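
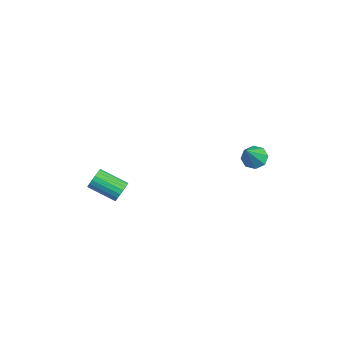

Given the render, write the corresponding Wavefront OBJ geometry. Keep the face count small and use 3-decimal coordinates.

v 2.423 3.264 1.102
v 2.793 3.857 1.275
v 3.157 2.356 2.638
v 2.294 3.845 1.507
v 1.87 3.493 1.502
v 1.77 3.007 1.262
v 2.052 2.672 0.928
v 2.552 2.683 0.697
v 2.976 3.035 0.702
v 3.076 3.521 0.942
v 0.176 -3.153 -1.044
v 0.536 -3.246 -0.536
v -0.615 -4.279 0.093
v -0.976 -4.187 -0.416
v 0.379 -3.026 -0.462
v -0.772 -4.059 0.167
v 0.182 -2.831 -0.503
v -0.97 -3.864 0.125
v -0.017 -2.7 -0.651
v -1.168 -3.733 -0.023
v -0.177 -2.659 -0.878
v -1.329 -3.692 -0.249
v -0.268 -2.716 -1.137
v -1.419 -3.749 -0.509
v -0.27 -2.859 -1.378
v -1.422 -3.893 -0.749
v -0.185 -3.061 -1.553
v -1.336 -4.094 -0.924
v -0.028 -3.281 -1.627
v -1.179 -4.314 -0.998
v 0.17 -3.476 -1.585
v -0.982 -4.509 -0.957
v 0.368 -3.607 -1.437
v -0.783 -4.64 -0.809
v 0.529 -3.648 -1.211
v -0.623 -4.681 -0.582
v 0.619 -3.591 -0.951
v -0.532 -4.624 -0.323
v 0.622 -3.447 -0.711
v -0.53 -4.481 -0.082
f 2 1 4
f 2 4 3
f 4 1 5
f 4 5 3
f 5 1 6
f 5 6 3
f 6 1 7
f 6 7 3
f 7 1 8
f 7 8 3
f 8 1 9
f 8 9 3
f 9 1 10
f 9 10 3
f 10 1 2
f 10 2 3
f 12 11 15
f 12 15 13
f 13 15 16
f 13 16 14
f 15 11 17
f 15 17 16
f 16 17 18
f 16 18 14
f 17 11 19
f 17 19 18
f 18 19 20
f 18 20 14
f 19 11 21
f 19 21 20
f 20 21 22
f 20 22 14
f 21 11 23
f 21 23 22
f 22 23 24
f 22 24 14
f 23 11 25
f 23 25 24
f 24 25 26
f 24 26 14
f 25 11 27
f 25 27 26
f 26 27 28
f 26 28 14
f 27 11 29
f 27 29 28
f 28 29 30
f 28 30 14
f 29 11 31
f 29 31 30
f 30 31 32
f 30 32 14
f 31 11 33
f 31 33 32
f 32 33 34
f 32 34 14
f 33 11 35
f 33 35 34
f 34 35 36
f 34 36 14
f 35 11 37
f 35 37 36
f 36 37 38
f 36 38 14
f 37 11 39
f 37 39 38
f 38 39 40
f 38 40 14
f 39 11 12
f 39 12 40
f 40 12 13
f 40 13 14



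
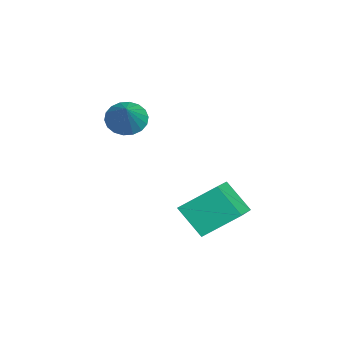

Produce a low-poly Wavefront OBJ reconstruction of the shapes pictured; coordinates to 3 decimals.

v -2.508 -0.227 1.138
v -1.927 0.05 0.481
v -1.052 -0.233 2.422
v -2.063 0.404 0.637
v -2.287 0.632 0.893
v -2.555 0.69 1.197
v -2.813 0.567 1.489
v -3.011 0.286 1.712
v -3.109 -0.096 1.822
v -3.088 -0.504 1.796
v -2.952 -0.857 1.64
v -2.728 -1.085 1.384
v -2.46 -1.144 1.08
v -2.202 -1.02 0.788
v -2.004 -0.74 0.565
v -1.906 -0.358 0.455
v 2.064 3.166 -2.973
v 1.337 2.232 -1.753
v 2.053 4.717 -1.792
v 1.325 3.783 -0.572
v 3.655 2.717 -2.368
v 2.927 1.783 -1.148
v 3.643 4.268 -1.187
v 2.916 3.334 0.033
f 2 1 4
f 2 4 3
f 4 1 5
f 4 5 3
f 5 1 6
f 5 6 3
f 6 1 7
f 6 7 3
f 7 1 8
f 7 8 3
f 8 1 9
f 8 9 3
f 9 1 10
f 9 10 3
f 10 1 11
f 10 11 3
f 11 1 12
f 11 12 3
f 12 1 13
f 12 13 3
f 13 1 14
f 13 14 3
f 14 1 15
f 14 15 3
f 15 1 16
f 15 16 3
f 16 1 2
f 16 2 3
f 18 20 17
f 21 18 17
f 17 20 19
f 19 21 17
f 18 24 20
f 22 18 21
f 22 24 18
f 20 24 19
f 23 21 19
f 19 24 23
f 23 22 21
f 24 22 23



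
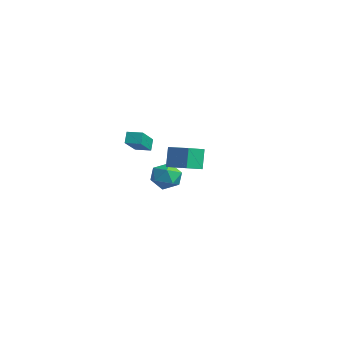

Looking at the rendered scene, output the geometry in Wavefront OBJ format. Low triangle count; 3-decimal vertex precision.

v -4.371 1.914 -2.039
v -3.643 2.144 -1.346
v -3.197 1.376 -3.094
v -2.469 1.606 -2.401
v -3.121 0.827 -2.226
v -3.846 1.159 -1.573
v -2.994 2.361 -2.867
v -3.719 2.693 -2.214
v -2.792 2.419 -1.858
v -2.87 1.471 -1.462
v -3.97 2.049 -2.978
v -4.048 1.101 -2.582
v 3.229 -2.347 1.914
v 2.838 -1.978 3.12
v 3.103 -1.295 1.551
v 2.713 -0.926 2.757
v 4.727 -2.034 2.303
v 4.337 -1.665 3.509
v 4.602 -0.982 1.94
v 4.211 -0.613 3.146
v -2.411 -1.525 1.487
v -2.736 -1.2 2.154
v -3.536 -0.2 0.291
v -3.861 0.126 0.958
v -1.719 -0.906 1.522
v -2.044 -0.58 2.189
v -2.844 0.42 0.326
v -3.169 0.745 0.993
f 1 12 6
f 1 6 2
f 1 2 8
f 1 8 11
f 1 11 12
f 2 6 10
f 6 12 5
f 12 11 3
f 11 8 7
f 8 2 9
f 4 10 5
f 4 5 3
f 4 3 7
f 4 7 9
f 4 9 10
f 5 10 6
f 3 5 12
f 7 3 11
f 9 7 8
f 10 9 2
f 14 16 13
f 17 14 13
f 13 16 15
f 15 17 13
f 14 20 16
f 18 14 17
f 18 20 14
f 16 20 15
f 19 17 15
f 15 20 19
f 19 18 17
f 20 18 19
f 22 24 21
f 25 22 21
f 21 24 23
f 23 25 21
f 22 28 24
f 26 22 25
f 26 28 22
f 24 28 23
f 27 25 23
f 23 28 27
f 27 26 25
f 28 26 27



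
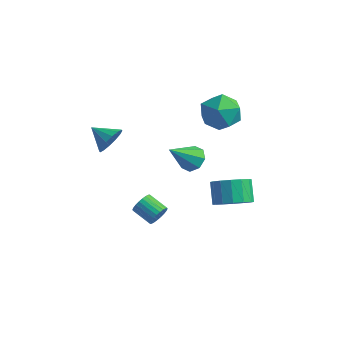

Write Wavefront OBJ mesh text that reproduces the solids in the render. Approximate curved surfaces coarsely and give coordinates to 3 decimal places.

v -2.186 -3.021 2.997
v -1.851 -3.351 3.741
v -3.374 -3.039 3.523
v -1.834 -2.899 3.794
v -1.911 -2.479 3.633
v -2.062 -2.205 3.302
v -2.246 -2.15 2.889
v -2.414 -2.328 2.505
v -2.521 -2.692 2.252
v -2.538 -3.144 2.199
v -2.46 -3.564 2.36
v -2.309 -3.837 2.691
v -2.126 -3.893 3.104
v -1.958 -3.715 3.488
v 1.893 2.122 -3.814
v 2.772 2.761 -3.732
v 2.126 3.518 -2.704
v 1.247 2.878 -2.786
v 2.446 3.01 -4.12
v 1.8 3.766 -3.092
v 1.972 3.021 -4.426
v 1.326 3.777 -3.398
v 1.476 2.79 -4.567
v 0.831 3.547 -3.54
v 1.093 2.381 -4.507
v 0.447 3.137 -3.48
v 0.923 1.902 -4.261
v 0.278 2.659 -3.234
v 1.014 1.482 -3.896
v 0.368 2.239 -2.868
v 1.34 1.234 -3.508
v 0.694 1.99 -2.48
v 1.814 1.223 -3.202
v 1.168 1.979 -2.174
v 2.309 1.453 -3.06
v 1.664 2.21 -2.033
v 2.693 1.863 -3.12
v 2.047 2.619 -2.093
v 2.862 2.341 -3.366
v 2.217 3.098 -2.339
v -0.138 1.287 -0.501
v 0.618 1.329 -0.162
v -0.702 -0.047 0.921
v 0.219 1.758 0.082
v -0.39 1.911 -0.015
v -0.851 1.699 -0.397
v -0.894 1.246 -0.84
v -0.494 0.817 -1.084
v 0.114 0.663 -0.987
v 0.575 0.875 -0.604
v 0.676 -2.996 -1.612
v 0.904 -2.703 -1.091
v -0.228 -2.611 -0.647
v -0.456 -2.904 -1.168
v 0.861 -2.508 -1.241
v -0.271 -2.417 -0.797
v 0.79 -2.388 -1.448
v -0.343 -2.296 -1.004
v 0.701 -2.36 -1.68
v -0.431 -2.268 -1.235
v 0.609 -2.429 -1.901
v -0.524 -2.337 -1.457
v 0.526 -2.584 -2.079
v -0.606 -2.493 -1.634
v 0.467 -2.802 -2.185
v -0.665 -2.71 -1.741
v 0.44 -3.049 -2.204
v -0.693 -2.958 -1.76
v 0.448 -3.289 -2.133
v -0.684 -3.197 -1.689
v 0.491 -3.483 -1.983
v -0.641 -3.392 -1.539
v 0.563 -3.604 -1.776
v -0.57 -3.512 -1.332
v 0.651 -3.632 -1.545
v -0.481 -3.54 -1.1
v 0.744 -3.563 -1.323
v -0.389 -3.471 -0.879
v 0.826 -3.407 -1.146
v -0.306 -3.316 -0.701
v 0.885 -3.19 -1.039
v -0.247 -3.098 -0.595
v 0.913 -2.942 -1.02
v -0.22 -2.851 -0.576
v 1.014 3.633 3.162
v 1.684 3.009 2.295
v -0.084 1.951 3.525
v 0.586 1.327 2.658
v 1.129 1.679 3.741
v 1.807 2.719 3.517
v -0.207 2.241 2.303
v 0.471 3.281 2.079
v 0.93 2.148 1.764
v 1.755 1.801 2.652
v -0.155 3.159 3.168
v 0.67 2.812 4.056
f 2 1 4
f 2 4 3
f 4 1 5
f 4 5 3
f 5 1 6
f 5 6 3
f 6 1 7
f 6 7 3
f 7 1 8
f 7 8 3
f 8 1 9
f 8 9 3
f 9 1 10
f 9 10 3
f 10 1 11
f 10 11 3
f 11 1 12
f 11 12 3
f 12 1 13
f 12 13 3
f 13 1 14
f 13 14 3
f 14 1 2
f 14 2 3
f 16 15 19
f 16 19 17
f 17 19 20
f 17 20 18
f 19 15 21
f 19 21 20
f 20 21 22
f 20 22 18
f 21 15 23
f 21 23 22
f 22 23 24
f 22 24 18
f 23 15 25
f 23 25 24
f 24 25 26
f 24 26 18
f 25 15 27
f 25 27 26
f 26 27 28
f 26 28 18
f 27 15 29
f 27 29 28
f 28 29 30
f 28 30 18
f 29 15 31
f 29 31 30
f 30 31 32
f 30 32 18
f 31 15 33
f 31 33 32
f 32 33 34
f 32 34 18
f 33 15 35
f 33 35 34
f 34 35 36
f 34 36 18
f 35 15 37
f 35 37 36
f 36 37 38
f 36 38 18
f 37 15 39
f 37 39 38
f 38 39 40
f 38 40 18
f 39 15 16
f 39 16 40
f 40 16 17
f 40 17 18
f 42 41 44
f 42 44 43
f 44 41 45
f 44 45 43
f 45 41 46
f 45 46 43
f 46 41 47
f 46 47 43
f 47 41 48
f 47 48 43
f 48 41 49
f 48 49 43
f 49 41 50
f 49 50 43
f 50 41 42
f 50 42 43
f 52 51 55
f 52 55 53
f 53 55 56
f 53 56 54
f 55 51 57
f 55 57 56
f 56 57 58
f 56 58 54
f 57 51 59
f 57 59 58
f 58 59 60
f 58 60 54
f 59 51 61
f 59 61 60
f 60 61 62
f 60 62 54
f 61 51 63
f 61 63 62
f 62 63 64
f 62 64 54
f 63 51 65
f 63 65 64
f 64 65 66
f 64 66 54
f 65 51 67
f 65 67 66
f 66 67 68
f 66 68 54
f 67 51 69
f 67 69 68
f 68 69 70
f 68 70 54
f 69 51 71
f 69 71 70
f 70 71 72
f 70 72 54
f 71 51 73
f 71 73 72
f 72 73 74
f 72 74 54
f 73 51 75
f 73 75 74
f 74 75 76
f 74 76 54
f 75 51 77
f 75 77 76
f 76 77 78
f 76 78 54
f 77 51 79
f 77 79 78
f 78 79 80
f 78 80 54
f 79 51 81
f 79 81 80
f 80 81 82
f 80 82 54
f 81 51 83
f 81 83 82
f 82 83 84
f 82 84 54
f 83 51 52
f 83 52 84
f 84 52 53
f 84 53 54
f 85 96 90
f 85 90 86
f 85 86 92
f 85 92 95
f 85 95 96
f 86 90 94
f 90 96 89
f 96 95 87
f 95 92 91
f 92 86 93
f 88 94 89
f 88 89 87
f 88 87 91
f 88 91 93
f 88 93 94
f 89 94 90
f 87 89 96
f 91 87 95
f 93 91 92
f 94 93 86



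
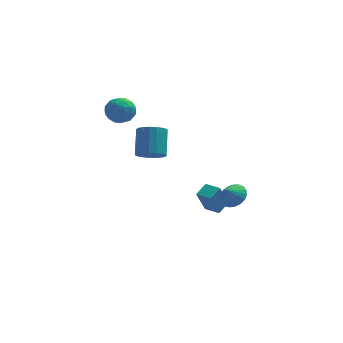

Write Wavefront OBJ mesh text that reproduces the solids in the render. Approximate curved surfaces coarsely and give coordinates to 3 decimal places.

v 3.493 -0.433 -2.237
v 4.115 -0.128 -1.679
v 2.947 -0.847 -1.403
v 3.878 0.156 -1.693
v 3.575 0.338 -1.801
v 3.257 0.387 -1.985
v 2.98 0.294 -2.212
v 2.792 0.075 -2.444
v 2.725 -0.231 -2.639
v 2.791 -0.573 -2.766
v 2.978 -0.89 -2.801
v 3.254 -1.128 -2.739
v 3.571 -1.247 -2.59
v 3.875 -1.224 -2.38
v 4.113 -1.064 -2.145
v 4.244 -0.796 -1.927
v 4.244 -0.465 -1.762
v 2.051 1.938 -4.94
v 1.506 1.533 -3.359
v 2.648 2.653 -4.551
v 2.104 2.248 -2.97
v 2.836 1.232 -4.85
v 2.292 0.827 -3.269
v 3.434 1.947 -4.461
v 2.889 1.542 -2.88
v -1.282 -2.604 2.737
v -0.437 -2.816 2.86
v -0.313 -1.568 4.165
v -1.158 -1.356 4.043
v -0.423 -2.512 2.569
v -0.299 -1.265 3.874
v -0.606 -2.23 2.316
v -0.482 -0.982 3.621
v -0.944 -2.033 2.159
v -0.82 -0.785 3.465
v -1.359 -1.967 2.135
v -1.236 -0.719 3.441
v -1.757 -2.046 2.249
v -1.633 -0.799 3.555
v -2.046 -2.254 2.475
v -1.922 -1.006 3.78
v -2.159 -2.542 2.761
v -2.036 -1.294 4.066
v -2.072 -2.844 3.041
v -1.948 -1.596 4.347
v -1.804 -3.091 3.252
v -1.68 -1.843 4.557
v -1.416 -3.226 3.345
v -1.292 -1.978 4.65
v -0.997 -3.219 3.299
v -0.874 -1.971 4.604
v -0.644 -3.071 3.124
v -0.52 -1.823 4.429
v -3.728 3.069 2.907
v -3.174 3.716 3.407
v -2.486 2.064 2.833
v -1.932 2.711 3.333
v -2.676 2.244 3.786
v -3.444 2.865 3.832
v -2.216 2.915 2.408
v -2.984 3.536 2.454
v -2.24 3.621 3.099
v -2.524 3.207 3.95
v -3.136 2.573 2.29
v -3.42 2.159 3.141
v -3.56 3.481 3.164
v -2.1 2.299 3.076
v -2.538 2.025 3.342
v -2.212 2.405 3.636
v -3.719 2.981 3.413
v -3.393 3.361 3.707
v -3.1 2.496 3.929
v -2.267 2.419 2.533
v -1.941 2.799 2.827
v -3.448 3.375 2.604
v -3.122 3.755 2.898
v -2.56 3.284 2.311
v -2.685 3.805 3.277
v -1.955 3.215 3.233
v -2.122 3.334 2.69
v -2.573 3.699 2.717
v -2.852 3.562 3.777
v -2.122 2.971 3.733
v -2.56 2.697 3.999
v -3.011 3.062 4.026
v -2.303 3.506 3.596
v -3.538 2.809 2.507
v -2.808 2.218 2.463
v -2.649 2.718 2.214
v -3.1 3.083 2.241
v -3.705 2.565 3.007
v -2.975 1.975 2.963
v -3.087 2.081 3.523
v -3.538 2.446 3.55
v -3.357 2.274 2.644
f 2 1 4
f 2 4 3
f 4 1 5
f 4 5 3
f 5 1 6
f 5 6 3
f 6 1 7
f 6 7 3
f 7 1 8
f 7 8 3
f 8 1 9
f 8 9 3
f 9 1 10
f 9 10 3
f 10 1 11
f 10 11 3
f 11 1 12
f 11 12 3
f 12 1 13
f 12 13 3
f 13 1 14
f 13 14 3
f 14 1 15
f 14 15 3
f 15 1 16
f 15 16 3
f 16 1 17
f 16 17 3
f 17 1 2
f 17 2 3
f 19 21 18
f 22 19 18
f 18 21 20
f 20 22 18
f 19 25 21
f 23 19 22
f 23 25 19
f 21 25 20
f 24 22 20
f 20 25 24
f 24 23 22
f 25 23 24
f 27 26 30
f 27 30 28
f 28 30 31
f 28 31 29
f 30 26 32
f 30 32 31
f 31 32 33
f 31 33 29
f 32 26 34
f 32 34 33
f 33 34 35
f 33 35 29
f 34 26 36
f 34 36 35
f 35 36 37
f 35 37 29
f 36 26 38
f 36 38 37
f 37 38 39
f 37 39 29
f 38 26 40
f 38 40 39
f 39 40 41
f 39 41 29
f 40 26 42
f 40 42 41
f 41 42 43
f 41 43 29
f 42 26 44
f 42 44 43
f 43 44 45
f 43 45 29
f 44 26 46
f 44 46 45
f 45 46 47
f 45 47 29
f 46 26 48
f 46 48 47
f 47 48 49
f 47 49 29
f 48 26 50
f 48 50 49
f 49 50 51
f 49 51 29
f 50 26 52
f 50 52 51
f 51 52 53
f 51 53 29
f 52 26 27
f 52 27 53
f 53 27 28
f 53 28 29
f 54 91 70
f 91 65 94
f 70 94 59
f 91 94 70
f 54 70 66
f 70 59 71
f 66 71 55
f 70 71 66
f 54 66 75
f 66 55 76
f 75 76 61
f 66 76 75
f 54 75 87
f 75 61 90
f 87 90 64
f 75 90 87
f 54 87 91
f 87 64 95
f 91 95 65
f 87 95 91
f 55 71 82
f 71 59 85
f 82 85 63
f 71 85 82
f 59 94 72
f 94 65 93
f 72 93 58
f 94 93 72
f 65 95 92
f 95 64 88
f 92 88 56
f 95 88 92
f 64 90 89
f 90 61 77
f 89 77 60
f 90 77 89
f 61 76 81
f 76 55 78
f 81 78 62
f 76 78 81
f 57 83 69
f 83 63 84
f 69 84 58
f 83 84 69
f 57 69 67
f 69 58 68
f 67 68 56
f 69 68 67
f 57 67 74
f 67 56 73
f 74 73 60
f 67 73 74
f 57 74 79
f 74 60 80
f 79 80 62
f 74 80 79
f 57 79 83
f 79 62 86
f 83 86 63
f 79 86 83
f 58 84 72
f 84 63 85
f 72 85 59
f 84 85 72
f 56 68 92
f 68 58 93
f 92 93 65
f 68 93 92
f 60 73 89
f 73 56 88
f 89 88 64
f 73 88 89
f 62 80 81
f 80 60 77
f 81 77 61
f 80 77 81
f 63 86 82
f 86 62 78
f 82 78 55
f 86 78 82



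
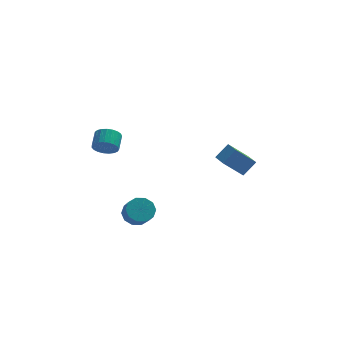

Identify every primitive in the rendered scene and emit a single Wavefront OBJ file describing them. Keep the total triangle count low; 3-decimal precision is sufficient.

v 3.083 2.228 -1.232
v 3.889 2.653 -0.333
v 2.694 3.679 -1.569
v 3.5 4.104 -0.67
v 4.34 2.296 -2.39
v 5.146 2.721 -1.491
v 3.951 3.747 -2.727
v 4.757 4.172 -1.828
v -4.082 0.199 1.523
v -3.347 0.275 1.143
v -3.164 1.277 1.698
v -3.898 1.201 2.077
v -3.559 0.435 0.923
v -3.376 1.438 1.477
v -3.861 0.555 0.806
v -3.678 1.557 1.361
v -4.201 0.613 0.813
v -4.018 1.615 1.368
v -4.521 0.6 0.943
v -4.337 1.602 1.498
v -4.764 0.517 1.173
v -4.581 1.519 1.728
v -4.89 0.379 1.464
v -4.706 1.381 2.019
v -4.875 0.21 1.765
v -4.692 1.212 2.319
v -4.724 0.039 2.023
v -4.541 1.041 2.578
v -4.462 -0.104 2.195
v -4.278 0.898 2.75
v -4.133 -0.195 2.251
v -3.95 0.807 2.806
v -3.796 -0.218 2.181
v -3.613 0.784 2.736
v -3.508 -0.169 1.997
v -3.325 0.834 2.552
v -3.32 -0.056 1.731
v -3.136 0.946 2.286
v -3.263 0.101 1.429
v -3.08 1.103 1.984
v -2.298 -2.575 -2.464
v -1.409 -2.432 -2.595
v -1.153 -3.243 -1.748
v -2.042 -3.385 -1.616
v -1.585 -2.074 -2.199
v -1.33 -2.884 -1.352
v -2.034 -1.907 -1.905
v -1.779 -2.717 -1.057
v -2.584 -1.995 -1.823
v -2.328 -2.805 -0.976
v -3.024 -2.305 -1.987
v -2.769 -3.115 -1.139
v -3.187 -2.717 -2.332
v -2.931 -3.528 -1.485
v -3.01 -3.076 -2.728
v -2.755 -3.886 -1.881
v -2.561 -3.243 -3.023
v -2.306 -4.053 -2.175
v -2.012 -3.155 -3.104
v -1.756 -3.965 -2.257
v -1.571 -2.845 -2.941
v -1.316 -3.655 -2.093
f 2 4 1
f 5 2 1
f 1 4 3
f 3 5 1
f 2 8 4
f 6 2 5
f 6 8 2
f 4 8 3
f 7 5 3
f 3 8 7
f 7 6 5
f 8 6 7
f 10 9 13
f 10 13 11
f 11 13 14
f 11 14 12
f 13 9 15
f 13 15 14
f 14 15 16
f 14 16 12
f 15 9 17
f 15 17 16
f 16 17 18
f 16 18 12
f 17 9 19
f 17 19 18
f 18 19 20
f 18 20 12
f 19 9 21
f 19 21 20
f 20 21 22
f 20 22 12
f 21 9 23
f 21 23 22
f 22 23 24
f 22 24 12
f 23 9 25
f 23 25 24
f 24 25 26
f 24 26 12
f 25 9 27
f 25 27 26
f 26 27 28
f 26 28 12
f 27 9 29
f 27 29 28
f 28 29 30
f 28 30 12
f 29 9 31
f 29 31 30
f 30 31 32
f 30 32 12
f 31 9 33
f 31 33 32
f 32 33 34
f 32 34 12
f 33 9 35
f 33 35 34
f 34 35 36
f 34 36 12
f 35 9 37
f 35 37 36
f 36 37 38
f 36 38 12
f 37 9 39
f 37 39 38
f 38 39 40
f 38 40 12
f 39 9 10
f 39 10 40
f 40 10 11
f 40 11 12
f 42 41 45
f 42 45 43
f 43 45 46
f 43 46 44
f 45 41 47
f 45 47 46
f 46 47 48
f 46 48 44
f 47 41 49
f 47 49 48
f 48 49 50
f 48 50 44
f 49 41 51
f 49 51 50
f 50 51 52
f 50 52 44
f 51 41 53
f 51 53 52
f 52 53 54
f 52 54 44
f 53 41 55
f 53 55 54
f 54 55 56
f 54 56 44
f 55 41 57
f 55 57 56
f 56 57 58
f 56 58 44
f 57 41 59
f 57 59 58
f 58 59 60
f 58 60 44
f 59 41 61
f 59 61 60
f 60 61 62
f 60 62 44
f 61 41 42
f 61 42 62
f 62 42 43
f 62 43 44



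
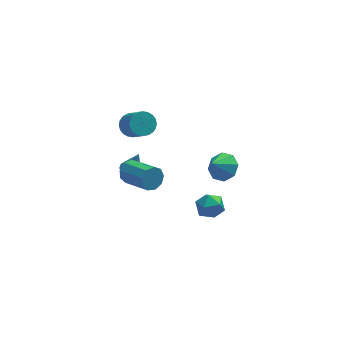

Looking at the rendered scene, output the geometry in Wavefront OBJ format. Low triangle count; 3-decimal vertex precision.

v -1.48 3.988 -4.429
v -0.846 3.965 -4.644
v -0.94 3.872 -2.831
v -0.945 4.362 -4.582
v -1.249 4.616 -4.461
v -1.64 4.631 -4.328
v -1.971 4.4 -4.233
v -2.114 4.012 -4.213
v -2.014 3.615 -4.275
v -1.711 3.36 -4.396
v -1.319 3.346 -4.53
v -0.989 3.577 -4.625
v 3.439 0.088 -0.855
v 4.083 0.441 -0.191
v 2.661 -0.468 0.195
v 3.525 0.932 -0.344
v 2.917 0.928 -0.796
v 2.615 0.432 -1.283
v 2.795 -0.265 -1.519
v 3.352 -0.755 -1.366
v 3.96 -0.751 -0.914
v 4.263 -0.256 -0.427
v -1.505 2.17 1.89
v -0.799 2.018 1.502
v -0.348 0.797 2.803
v -1.055 0.95 3.19
v -0.713 2.257 1.697
v -0.263 1.036 2.998
v -0.748 2.483 1.921
v -0.297 1.262 3.222
v -0.898 2.661 2.14
v -0.448 1.44 3.441
v -1.141 2.765 2.321
v -0.69 1.544 3.622
v -1.439 2.778 2.437
v -0.988 1.557 3.737
v -1.747 2.698 2.469
v -1.297 1.477 3.77
v -2.018 2.538 2.413
v -1.568 1.317 3.713
v -2.212 2.323 2.277
v -1.761 1.102 3.578
v -2.297 2.084 2.082
v -1.847 0.863 3.383
v -2.263 1.858 1.858
v -1.812 0.637 3.159
v -2.112 1.68 1.639
v -1.662 0.459 2.94
v -1.87 1.576 1.458
v -1.419 0.355 2.759
v -1.572 1.563 1.343
v -1.121 0.342 2.643
v -1.263 1.643 1.31
v -0.813 0.422 2.611
v -0.992 1.803 1.367
v -0.542 0.582 2.667
v 1.773 -1.923 -2.39
v 2.164 -1.521 -1.641
v 2.356 -3.259 -1.979
v 2.747 -2.857 -1.23
v 1.817 -2.95 -1.278
v 1.457 -2.125 -1.533
v 3.063 -2.655 -2.087
v 2.703 -1.83 -2.342
v 2.961 -1.974 -1.454
v 2.192 -2.156 -0.954
v 2.328 -2.624 -2.666
v 1.559 -2.806 -2.166
v -2.32 -2.969 2.97
v -1.829 -2.927 2.379
v -0.809 -4.429 3.118
v -1.3 -4.471 3.71
v -1.662 -2.62 2.773
v -0.643 -4.122 3.513
v -1.804 -2.476 3.26
v -0.784 -3.978 3.999
v -2.187 -2.563 3.611
v -1.167 -4.065 4.35
v -2.632 -2.84 3.663
v -1.612 -4.342 4.402
v -2.931 -3.177 3.39
v -1.911 -4.679 4.129
v -2.944 -3.417 2.921
v -1.925 -4.919 3.66
v -2.665 -3.447 2.475
v -1.646 -4.949 3.214
v -2.225 -3.253 2.261
v -1.205 -4.755 3
f 2 1 4
f 2 4 3
f 4 1 5
f 4 5 3
f 5 1 6
f 5 6 3
f 6 1 7
f 6 7 3
f 7 1 8
f 7 8 3
f 8 1 9
f 8 9 3
f 9 1 10
f 9 10 3
f 10 1 11
f 10 11 3
f 11 1 12
f 11 12 3
f 12 1 2
f 12 2 3
f 14 13 16
f 14 16 15
f 16 13 17
f 16 17 15
f 17 13 18
f 17 18 15
f 18 13 19
f 18 19 15
f 19 13 20
f 19 20 15
f 20 13 21
f 20 21 15
f 21 13 22
f 21 22 15
f 22 13 14
f 22 14 15
f 24 23 27
f 24 27 25
f 25 27 28
f 25 28 26
f 27 23 29
f 27 29 28
f 28 29 30
f 28 30 26
f 29 23 31
f 29 31 30
f 30 31 32
f 30 32 26
f 31 23 33
f 31 33 32
f 32 33 34
f 32 34 26
f 33 23 35
f 33 35 34
f 34 35 36
f 34 36 26
f 35 23 37
f 35 37 36
f 36 37 38
f 36 38 26
f 37 23 39
f 37 39 38
f 38 39 40
f 38 40 26
f 39 23 41
f 39 41 40
f 40 41 42
f 40 42 26
f 41 23 43
f 41 43 42
f 42 43 44
f 42 44 26
f 43 23 45
f 43 45 44
f 44 45 46
f 44 46 26
f 45 23 47
f 45 47 46
f 46 47 48
f 46 48 26
f 47 23 49
f 47 49 48
f 48 49 50
f 48 50 26
f 49 23 51
f 49 51 50
f 50 51 52
f 50 52 26
f 51 23 53
f 51 53 52
f 52 53 54
f 52 54 26
f 53 23 55
f 53 55 54
f 54 55 56
f 54 56 26
f 55 23 24
f 55 24 56
f 56 24 25
f 56 25 26
f 57 68 62
f 57 62 58
f 57 58 64
f 57 64 67
f 57 67 68
f 58 62 66
f 62 68 61
f 68 67 59
f 67 64 63
f 64 58 65
f 60 66 61
f 60 61 59
f 60 59 63
f 60 63 65
f 60 65 66
f 61 66 62
f 59 61 68
f 63 59 67
f 65 63 64
f 66 65 58
f 70 69 73
f 70 73 71
f 71 73 74
f 71 74 72
f 73 69 75
f 73 75 74
f 74 75 76
f 74 76 72
f 75 69 77
f 75 77 76
f 76 77 78
f 76 78 72
f 77 69 79
f 77 79 78
f 78 79 80
f 78 80 72
f 79 69 81
f 79 81 80
f 80 81 82
f 80 82 72
f 81 69 83
f 81 83 82
f 82 83 84
f 82 84 72
f 83 69 85
f 83 85 84
f 84 85 86
f 84 86 72
f 85 69 87
f 85 87 86
f 86 87 88
f 86 88 72
f 87 69 70
f 87 70 88
f 88 70 71
f 88 71 72



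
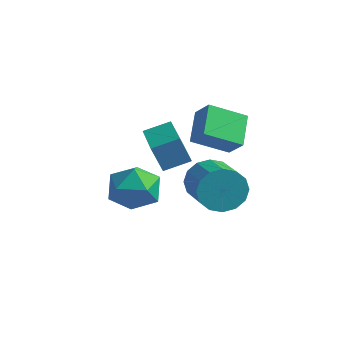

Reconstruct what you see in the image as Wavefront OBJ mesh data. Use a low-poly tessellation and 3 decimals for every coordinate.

v 3.183 2.796 0.779
v 2.118 1.699 1.567
v 2.587 3.973 1.612
v 1.522 2.875 2.4
v 3.938 2.625 1.56
v 2.873 1.527 2.348
v 3.342 3.801 2.393
v 2.277 2.704 3.181
v -0.208 2.566 -0.389
v -0.638 2.366 0.81
v 0.542 3.408 0.02
v 0.112 3.208 1.22
v 1.288 1.092 -0.1
v 0.858 0.892 1.1
v 2.038 1.934 0.31
v 1.608 1.734 1.509
v 1.574 3.82 -2.002
v 2.09 3.977 -2.926
v 3.523 2.816 -2.322
v 3.006 2.66 -1.398
v 2.273 4.377 -2.59
v 3.706 3.217 -1.986
v 2.268 4.629 -2.097
v 3.701 3.468 -1.492
v 2.078 4.663 -1.578
v 3.51 3.503 -0.973
v 1.752 4.472 -1.173
v 3.184 3.312 -0.568
v 1.378 4.106 -0.99
v 2.811 2.946 -0.385
v 1.057 3.664 -1.078
v 2.49 2.503 -0.474
v 0.874 3.263 -1.414
v 2.307 2.103 -0.81
v 0.879 3.012 -1.908
v 2.312 1.851 -1.303
v 1.07 2.977 -2.427
v 2.502 1.817 -1.822
v 1.396 3.168 -2.832
v 2.828 2.008 -2.227
v 1.769 3.534 -3.015
v 3.202 2.374 -2.41
v 1.397 0.216 -0.509
v 1.988 -0.06 0.445
v 0.652 -1.5 -0.545
v 1.243 -1.776 0.409
v 0.377 -1.012 0.467
v 0.838 0.049 0.489
v 1.802 -1.609 -0.589
v 2.263 -0.548 -0.567
v 2.239 -1.189 0.396
v 1.358 -0.819 1.049
v 1.282 -0.741 -1.149
v 0.401 -0.371 -0.496
f 2 4 1
f 5 2 1
f 1 4 3
f 3 5 1
f 2 8 4
f 6 2 5
f 6 8 2
f 4 8 3
f 7 5 3
f 3 8 7
f 7 6 5
f 8 6 7
f 10 12 9
f 13 10 9
f 9 12 11
f 11 13 9
f 10 16 12
f 14 10 13
f 14 16 10
f 12 16 11
f 15 13 11
f 11 16 15
f 15 14 13
f 16 14 15
f 18 17 21
f 18 21 19
f 19 21 22
f 19 22 20
f 21 17 23
f 21 23 22
f 22 23 24
f 22 24 20
f 23 17 25
f 23 25 24
f 24 25 26
f 24 26 20
f 25 17 27
f 25 27 26
f 26 27 28
f 26 28 20
f 27 17 29
f 27 29 28
f 28 29 30
f 28 30 20
f 29 17 31
f 29 31 30
f 30 31 32
f 30 32 20
f 31 17 33
f 31 33 32
f 32 33 34
f 32 34 20
f 33 17 35
f 33 35 34
f 34 35 36
f 34 36 20
f 35 17 37
f 35 37 36
f 36 37 38
f 36 38 20
f 37 17 39
f 37 39 38
f 38 39 40
f 38 40 20
f 39 17 41
f 39 41 40
f 40 41 42
f 40 42 20
f 41 17 18
f 41 18 42
f 42 18 19
f 42 19 20
f 43 54 48
f 43 48 44
f 43 44 50
f 43 50 53
f 43 53 54
f 44 48 52
f 48 54 47
f 54 53 45
f 53 50 49
f 50 44 51
f 46 52 47
f 46 47 45
f 46 45 49
f 46 49 51
f 46 51 52
f 47 52 48
f 45 47 54
f 49 45 53
f 51 49 50
f 52 51 44



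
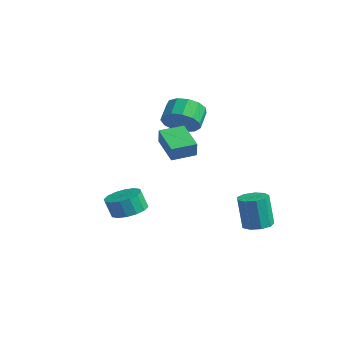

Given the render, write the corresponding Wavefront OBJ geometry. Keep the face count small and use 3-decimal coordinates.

v 2.473 1.891 -2.889
v 3.205 1.63 -2.82
v 2.979 1.469 -1.041
v 2.247 1.729 -1.111
v 3.195 2.162 -2.773
v 2.969 2 -0.994
v 2.847 2.566 -2.78
v 2.622 2.405 -1.002
v 2.325 2.655 -2.839
v 2.099 2.493 -1.06
v 1.871 2.386 -2.921
v 1.645 2.224 -1.142
v 1.699 1.885 -2.988
v 1.473 1.724 -1.21
v 1.889 1.387 -3.009
v 1.664 1.226 -1.231
v 2.353 1.125 -2.974
v 2.127 0.963 -1.196
v 2.872 1.221 -2.899
v 2.646 1.059 -1.121
v -3.08 -0.335 1.144
v -2.722 -0.524 2.026
v -2.844 0.941 1.322
v -2.486 0.753 2.203
v -1.494 -0.533 0.457
v -1.136 -0.721 1.338
v -1.258 0.744 0.634
v -0.9 0.555 1.516
v -1.501 -2.824 -2.427
v -0.656 -2.478 -2.164
v -0.855 -2.75 -1.169
v -1.699 -3.096 -1.433
v -0.967 -2.099 -2.122
v -1.166 -2.371 -1.128
v -1.422 -1.915 -2.163
v -1.62 -2.187 -1.168
v -1.897 -1.974 -2.274
v -2.095 -2.246 -1.279
v -2.266 -2.261 -2.426
v -2.465 -2.533 -1.432
v -2.43 -2.699 -2.579
v -2.629 -2.971 -1.584
v -2.345 -3.17 -2.691
v -2.544 -3.442 -1.696
v -2.034 -3.549 -2.732
v -2.233 -3.821 -1.738
v -1.58 -3.733 -2.692
v -1.778 -4.005 -1.697
v -1.105 -3.674 -2.581
v -1.303 -3.946 -1.586
v -0.735 -3.387 -2.428
v -0.934 -3.659 -1.434
v -0.571 -2.949 -2.276
v -0.77 -3.221 -1.281
v -3.281 1.023 2.077
v -2.459 1.63 2.207
v -3.097 2.344 2.912
v -3.919 1.737 2.783
v -2.742 1.835 1.743
v -3.38 2.549 2.449
v -3.196 1.782 1.386
v -3.835 2.496 2.092
v -3.677 1.488 1.248
v -4.316 2.202 1.954
v -4.032 1.046 1.373
v -4.671 1.761 2.079
v -4.149 0.597 1.722
v -4.788 1.312 2.428
v -3.99 0.284 2.184
v -4.628 0.998 2.889
v -3.606 0.204 2.611
v -4.244 0.919 3.317
v -3.118 0.385 2.869
v -3.757 1.099 3.575
v -2.682 0.768 2.876
v -3.321 1.483 3.582
v -2.437 1.232 2.629
v -3.075 1.947 3.335
f 2 1 5
f 2 5 3
f 3 5 6
f 3 6 4
f 5 1 7
f 5 7 6
f 6 7 8
f 6 8 4
f 7 1 9
f 7 9 8
f 8 9 10
f 8 10 4
f 9 1 11
f 9 11 10
f 10 11 12
f 10 12 4
f 11 1 13
f 11 13 12
f 12 13 14
f 12 14 4
f 13 1 15
f 13 15 14
f 14 15 16
f 14 16 4
f 15 1 17
f 15 17 16
f 16 17 18
f 16 18 4
f 17 1 19
f 17 19 18
f 18 19 20
f 18 20 4
f 19 1 2
f 19 2 20
f 20 2 3
f 20 3 4
f 22 24 21
f 25 22 21
f 21 24 23
f 23 25 21
f 22 28 24
f 26 22 25
f 26 28 22
f 24 28 23
f 27 25 23
f 23 28 27
f 27 26 25
f 28 26 27
f 30 29 33
f 30 33 31
f 31 33 34
f 31 34 32
f 33 29 35
f 33 35 34
f 34 35 36
f 34 36 32
f 35 29 37
f 35 37 36
f 36 37 38
f 36 38 32
f 37 29 39
f 37 39 38
f 38 39 40
f 38 40 32
f 39 29 41
f 39 41 40
f 40 41 42
f 40 42 32
f 41 29 43
f 41 43 42
f 42 43 44
f 42 44 32
f 43 29 45
f 43 45 44
f 44 45 46
f 44 46 32
f 45 29 47
f 45 47 46
f 46 47 48
f 46 48 32
f 47 29 49
f 47 49 48
f 48 49 50
f 48 50 32
f 49 29 51
f 49 51 50
f 50 51 52
f 50 52 32
f 51 29 53
f 51 53 52
f 52 53 54
f 52 54 32
f 53 29 30
f 53 30 54
f 54 30 31
f 54 31 32
f 56 55 59
f 56 59 57
f 57 59 60
f 57 60 58
f 59 55 61
f 59 61 60
f 60 61 62
f 60 62 58
f 61 55 63
f 61 63 62
f 62 63 64
f 62 64 58
f 63 55 65
f 63 65 64
f 64 65 66
f 64 66 58
f 65 55 67
f 65 67 66
f 66 67 68
f 66 68 58
f 67 55 69
f 67 69 68
f 68 69 70
f 68 70 58
f 69 55 71
f 69 71 70
f 70 71 72
f 70 72 58
f 71 55 73
f 71 73 72
f 72 73 74
f 72 74 58
f 73 55 75
f 73 75 74
f 74 75 76
f 74 76 58
f 75 55 77
f 75 77 76
f 76 77 78
f 76 78 58
f 77 55 56
f 77 56 78
f 78 56 57
f 78 57 58



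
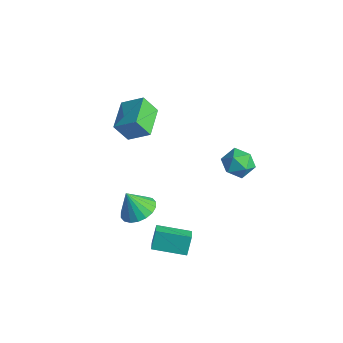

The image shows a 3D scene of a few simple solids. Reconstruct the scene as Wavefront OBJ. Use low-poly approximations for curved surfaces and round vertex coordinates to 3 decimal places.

v -1.006 -1.022 -4.018
v -0.177 -1.626 -3.927
v -1.474 -1.458 -2.662
v -0.034 -1.229 -3.75
v -0.083 -0.79 -3.625
v -0.315 -0.398 -3.579
v -0.683 -0.129 -3.62
v -1.116 -0.037 -3.74
v -1.527 -0.14 -3.915
v -1.835 -0.418 -4.11
v -1.979 -0.815 -4.287
v -1.93 -1.254 -4.411
v -1.698 -1.646 -4.458
v -1.329 -1.915 -4.417
v -0.896 -2.007 -4.297
v -0.485 -1.904 -4.122
v 1.431 -1.956 -4.113
v 1.172 -1.467 -3.105
v 2.675 -0.638 -4.432
v 2.416 -0.149 -3.424
v 2.084 -2.471 -3.696
v 1.825 -1.982 -2.688
v 3.328 -1.153 -4.015
v 3.069 -0.664 -3.007
v -1.398 -1.304 1.991
v -1.825 -1.88 3.063
v -2.606 0.049 2.236
v -3.033 -0.527 3.308
v -0.447 -0.593 2.752
v -0.874 -1.169 3.824
v -1.655 0.76 2.997
v -2.082 0.184 4.069
v 1.946 2.891 1.44
v 2.859 3.172 1.486
v 2.241 2.148 0.114
v 3.154 2.429 0.16
v 2.819 1.791 0.788
v 2.636 2.25 1.608
v 2.464 3.07 -0.008
v 2.281 3.529 0.812
v 3.179 3.283 0.591
v 3.398 2.492 1.083
v 1.702 2.828 0.517
v 1.921 2.037 1.009
f 2 1 4
f 2 4 3
f 4 1 5
f 4 5 3
f 5 1 6
f 5 6 3
f 6 1 7
f 6 7 3
f 7 1 8
f 7 8 3
f 8 1 9
f 8 9 3
f 9 1 10
f 9 10 3
f 10 1 11
f 10 11 3
f 11 1 12
f 11 12 3
f 12 1 13
f 12 13 3
f 13 1 14
f 13 14 3
f 14 1 15
f 14 15 3
f 15 1 16
f 15 16 3
f 16 1 2
f 16 2 3
f 18 20 17
f 21 18 17
f 17 20 19
f 19 21 17
f 18 24 20
f 22 18 21
f 22 24 18
f 20 24 19
f 23 21 19
f 19 24 23
f 23 22 21
f 24 22 23
f 26 28 25
f 29 26 25
f 25 28 27
f 27 29 25
f 26 32 28
f 30 26 29
f 30 32 26
f 28 32 27
f 31 29 27
f 27 32 31
f 31 30 29
f 32 30 31
f 33 44 38
f 33 38 34
f 33 34 40
f 33 40 43
f 33 43 44
f 34 38 42
f 38 44 37
f 44 43 35
f 43 40 39
f 40 34 41
f 36 42 37
f 36 37 35
f 36 35 39
f 36 39 41
f 36 41 42
f 37 42 38
f 35 37 44
f 39 35 43
f 41 39 40
f 42 41 34



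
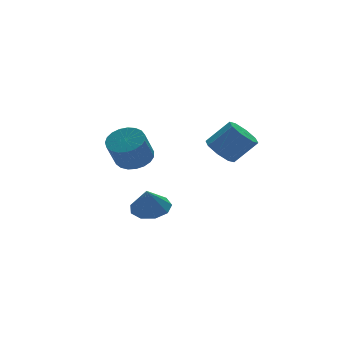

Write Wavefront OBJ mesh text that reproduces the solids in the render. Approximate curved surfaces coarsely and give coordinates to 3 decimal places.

v 2.524 2.744 -0.533
v 2.993 2.209 -1.132
v 4.025 1.741 0.094
v 3.556 2.276 0.693
v 3.252 2.871 -1.098
v 4.284 2.403 0.128
v 3.084 3.459 -0.732
v 4.117 2.991 0.494
v 2.589 3.628 -0.25
v 3.621 3.16 0.976
v 2.055 3.279 0.066
v 3.087 2.811 1.292
v 1.796 2.617 0.032
v 2.828 2.149 1.258
v 1.963 2.029 -0.334
v 2.996 1.561 0.892
v 2.459 1.86 -0.816
v 3.491 1.392 0.41
v -0.63 3.804 -3.952
v 0.314 3.983 -3.609
v -1.03 3.456 -2.668
v -0.068 4.566 -3.571
v -0.714 4.791 -3.711
v -1.319 4.555 -3.964
v -1.602 3.967 -4.212
v -1.43 3.303 -4.338
v -0.883 2.873 -4.283
v -0.218 2.879 -4.074
v 0.255 3.317 -3.808
v -2.035 2.738 0.01
v -1.554 3.406 0.485
v -2.264 2.95 1.844
v -2.745 2.282 1.37
v -1.882 3.6 0.379
v -2.591 3.144 1.739
v -2.236 3.645 0.209
v -2.945 3.189 1.569
v -2.555 3.533 0.005
v -3.265 3.078 1.365
v -2.784 3.283 -0.198
v -3.494 2.828 1.162
v -2.884 2.94 -0.365
v -3.594 2.484 0.995
v -2.837 2.561 -0.468
v -3.547 2.106 0.892
v -2.652 2.213 -0.487
v -3.361 1.758 0.873
v -2.359 1.956 -0.421
v -3.069 1.5 0.939
v -2.011 1.833 -0.28
v -2.721 1.378 1.08
v -1.667 1.868 -0.089
v -2.377 1.412 1.271
v -1.387 2.052 0.119
v -2.096 1.597 1.479
v -1.218 2.355 0.308
v -1.928 1.9 1.668
v -1.191 2.725 0.446
v -1.901 2.269 1.806
v -1.31 3.096 0.508
v -2.02 2.641 1.868
f 2 1 5
f 2 5 3
f 3 5 6
f 3 6 4
f 5 1 7
f 5 7 6
f 6 7 8
f 6 8 4
f 7 1 9
f 7 9 8
f 8 9 10
f 8 10 4
f 9 1 11
f 9 11 10
f 10 11 12
f 10 12 4
f 11 1 13
f 11 13 12
f 12 13 14
f 12 14 4
f 13 1 15
f 13 15 14
f 14 15 16
f 14 16 4
f 15 1 17
f 15 17 16
f 16 17 18
f 16 18 4
f 17 1 2
f 17 2 18
f 18 2 3
f 18 3 4
f 20 19 22
f 20 22 21
f 22 19 23
f 22 23 21
f 23 19 24
f 23 24 21
f 24 19 25
f 24 25 21
f 25 19 26
f 25 26 21
f 26 19 27
f 26 27 21
f 27 19 28
f 27 28 21
f 28 19 29
f 28 29 21
f 29 19 20
f 29 20 21
f 31 30 34
f 31 34 32
f 32 34 35
f 32 35 33
f 34 30 36
f 34 36 35
f 35 36 37
f 35 37 33
f 36 30 38
f 36 38 37
f 37 38 39
f 37 39 33
f 38 30 40
f 38 40 39
f 39 40 41
f 39 41 33
f 40 30 42
f 40 42 41
f 41 42 43
f 41 43 33
f 42 30 44
f 42 44 43
f 43 44 45
f 43 45 33
f 44 30 46
f 44 46 45
f 45 46 47
f 45 47 33
f 46 30 48
f 46 48 47
f 47 48 49
f 47 49 33
f 48 30 50
f 48 50 49
f 49 50 51
f 49 51 33
f 50 30 52
f 50 52 51
f 51 52 53
f 51 53 33
f 52 30 54
f 52 54 53
f 53 54 55
f 53 55 33
f 54 30 56
f 54 56 55
f 55 56 57
f 55 57 33
f 56 30 58
f 56 58 57
f 57 58 59
f 57 59 33
f 58 30 60
f 58 60 59
f 59 60 61
f 59 61 33
f 60 30 31
f 60 31 61
f 61 31 32
f 61 32 33



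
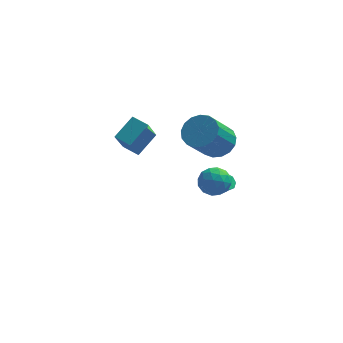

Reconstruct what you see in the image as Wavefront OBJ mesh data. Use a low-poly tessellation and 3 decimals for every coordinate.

v 3.518 -0.097 2.899
v 4.415 -0.591 3.008
v 3.579 -1.757 4.61
v 2.682 -1.263 4.501
v 4.456 -0.204 3.311
v 3.62 -1.37 4.913
v 4.282 0.207 3.519
v 3.446 -0.958 5.121
v 3.933 0.549 3.586
v 3.097 -0.617 5.187
v 3.488 0.743 3.495
v 2.653 -0.423 5.097
v 3.051 0.744 3.267
v 2.215 -0.422 4.869
v 2.721 0.552 2.956
v 1.885 -0.613 4.557
v 2.573 0.212 2.631
v 1.737 -0.954 4.233
v 2.642 -0.199 2.368
v 1.806 -1.365 3.969
v 2.911 -0.587 2.226
v 2.075 -1.752 3.828
v 3.32 -0.862 2.239
v 2.484 -2.028 3.84
v 3.774 -0.963 2.403
v 2.938 -2.128 4.004
v 4.169 -0.865 2.68
v 3.333 -2.03 4.282
v 3.33 2.787 -2.894
v 3.685 2.64 -3.274
v 4.325 2.247 -2.526
v 3.97 2.393 -2.146
v 3.753 3.022 -3.132
v 4.393 2.629 -2.384
v 3.574 3.266 -2.851
v 4.214 2.873 -2.103
v 3.252 3.229 -2.595
v 3.892 2.836 -1.847
v 2.975 2.933 -2.514
v 3.615 2.54 -1.766
v 2.907 2.551 -2.656
v 3.547 2.158 -1.908
v 3.086 2.307 -2.937
v 3.726 1.914 -2.189
v 3.408 2.344 -3.193
v 4.048 1.951 -2.445
v -1.556 -1.015 3.657
v -0.74 -0.045 4.514
v -1.265 0.166 2.044
v -0.449 1.136 2.901
v -0.731 -1.516 3.439
v 0.085 -0.546 4.296
v -0.44 -0.335 1.826
v 0.376 0.635 2.683
v 3.623 -2.428 2.689
v 4.32 -2.821 2.291
v 2.72 -3.159 1.829
v 3.417 -3.552 1.431
v 3.215 -3.753 2.278
v 3.773 -3.301 2.809
v 3.267 -2.679 1.311
v 3.825 -2.227 1.842
v 4.1 -2.976 1.439
v 4.068 -3.639 2.037
v 2.972 -2.341 2.083
v 2.94 -3.004 2.681
v 4.051 -2.56 2.566
v 2.989 -3.42 1.554
v 2.87 -3.538 2.052
v 3.28 -3.769 1.818
v 3.729 -2.842 2.87
v 4.139 -3.073 2.636
v 3.489 -3.621 2.629
v 2.901 -2.907 1.484
v 3.311 -3.138 1.25
v 3.76 -2.211 2.302
v 4.17 -2.442 2.068
v 3.551 -2.359 1.491
v 4.331 -2.882 1.831
v 3.8 -3.312 1.325
v 3.712 -2.799 1.254
v 4.04 -2.533 1.567
v 4.312 -3.272 2.182
v 3.781 -3.702 1.676
v 3.663 -3.82 2.174
v 3.991 -3.555 2.487
v 4.183 -3.363 1.681
v 3.259 -2.278 2.444
v 2.728 -2.708 1.938
v 3.049 -2.425 1.633
v 3.377 -2.16 1.946
v 3.24 -2.668 2.795
v 2.709 -3.098 2.289
v 3 -3.447 2.553
v 3.328 -3.181 2.866
v 2.857 -2.617 2.439
f 2 1 5
f 2 5 3
f 3 5 6
f 3 6 4
f 5 1 7
f 5 7 6
f 6 7 8
f 6 8 4
f 7 1 9
f 7 9 8
f 8 9 10
f 8 10 4
f 9 1 11
f 9 11 10
f 10 11 12
f 10 12 4
f 11 1 13
f 11 13 12
f 12 13 14
f 12 14 4
f 13 1 15
f 13 15 14
f 14 15 16
f 14 16 4
f 15 1 17
f 15 17 16
f 16 17 18
f 16 18 4
f 17 1 19
f 17 19 18
f 18 19 20
f 18 20 4
f 19 1 21
f 19 21 20
f 20 21 22
f 20 22 4
f 21 1 23
f 21 23 22
f 22 23 24
f 22 24 4
f 23 1 25
f 23 25 24
f 24 25 26
f 24 26 4
f 25 1 27
f 25 27 26
f 26 27 28
f 26 28 4
f 27 1 2
f 27 2 28
f 28 2 3
f 28 3 4
f 30 29 33
f 30 33 31
f 31 33 34
f 31 34 32
f 33 29 35
f 33 35 34
f 34 35 36
f 34 36 32
f 35 29 37
f 35 37 36
f 36 37 38
f 36 38 32
f 37 29 39
f 37 39 38
f 38 39 40
f 38 40 32
f 39 29 41
f 39 41 40
f 40 41 42
f 40 42 32
f 41 29 43
f 41 43 42
f 42 43 44
f 42 44 32
f 43 29 45
f 43 45 44
f 44 45 46
f 44 46 32
f 45 29 30
f 45 30 46
f 46 30 31
f 46 31 32
f 48 50 47
f 51 48 47
f 47 50 49
f 49 51 47
f 48 54 50
f 52 48 51
f 52 54 48
f 50 54 49
f 53 51 49
f 49 54 53
f 53 52 51
f 54 52 53
f 55 92 71
f 92 66 95
f 71 95 60
f 92 95 71
f 55 71 67
f 71 60 72
f 67 72 56
f 71 72 67
f 55 67 76
f 67 56 77
f 76 77 62
f 67 77 76
f 55 76 88
f 76 62 91
f 88 91 65
f 76 91 88
f 55 88 92
f 88 65 96
f 92 96 66
f 88 96 92
f 56 72 83
f 72 60 86
f 83 86 64
f 72 86 83
f 60 95 73
f 95 66 94
f 73 94 59
f 95 94 73
f 66 96 93
f 96 65 89
f 93 89 57
f 96 89 93
f 65 91 90
f 91 62 78
f 90 78 61
f 91 78 90
f 62 77 82
f 77 56 79
f 82 79 63
f 77 79 82
f 58 84 70
f 84 64 85
f 70 85 59
f 84 85 70
f 58 70 68
f 70 59 69
f 68 69 57
f 70 69 68
f 58 68 75
f 68 57 74
f 75 74 61
f 68 74 75
f 58 75 80
f 75 61 81
f 80 81 63
f 75 81 80
f 58 80 84
f 80 63 87
f 84 87 64
f 80 87 84
f 59 85 73
f 85 64 86
f 73 86 60
f 85 86 73
f 57 69 93
f 69 59 94
f 93 94 66
f 69 94 93
f 61 74 90
f 74 57 89
f 90 89 65
f 74 89 90
f 63 81 82
f 81 61 78
f 82 78 62
f 81 78 82
f 64 87 83
f 87 63 79
f 83 79 56
f 87 79 83



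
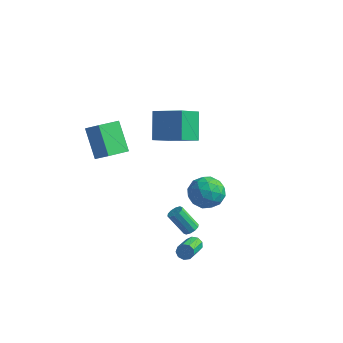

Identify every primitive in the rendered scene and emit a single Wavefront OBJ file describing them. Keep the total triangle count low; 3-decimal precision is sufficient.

v -2.033 1.484 -0.389
v -2.689 2.607 1.09
v -1.79 2.947 -1.392
v -2.447 4.07 0.088
v -0.213 1.65 0.292
v -0.87 2.773 1.772
v 0.029 3.113 -0.71
v -0.627 4.236 0.769
v 2.326 -1.575 -3.961
v 2.704 -1.802 -3.725
v 1.793 -2.011 -2.464
v 1.414 -1.785 -2.699
v 2.72 -1.499 -3.663
v 1.809 -1.709 -2.402
v 2.585 -1.226 -3.715
v 1.674 -1.435 -2.454
v 2.352 -1.086 -3.861
v 1.441 -1.296 -2.599
v 2.108 -1.133 -4.045
v 1.197 -1.342 -2.783
v 1.947 -1.349 -4.196
v 1.036 -1.558 -2.935
v 1.931 -1.651 -4.258
v 1.02 -1.861 -2.997
v 2.066 -1.925 -4.206
v 1.155 -2.134 -2.945
v 2.299 -2.064 -4.061
v 1.388 -2.274 -2.799
v 2.543 -2.018 -3.877
v 1.632 -2.227 -2.615
v 3.381 -3.099 -3.575
v 3.78 -2.879 -3.347
v 4.178 -4.461 -2.517
v 3.779 -4.681 -2.745
v 3.496 -2.846 -3.147
v 3.894 -4.428 -2.318
v 3.158 -2.931 -3.148
v 3.556 -4.513 -2.318
v 2.924 -3.095 -3.349
v 3.322 -4.677 -2.519
v 2.904 -3.261 -3.655
v 3.302 -4.843 -2.825
v 3.107 -3.351 -3.924
v 3.505 -4.933 -3.094
v 3.439 -3.323 -4.029
v 3.837 -4.905 -3.2
v 3.743 -3.19 -3.922
v 4.141 -4.772 -3.093
v 3.878 -3.015 -3.653
v 4.276 -4.597 -2.823
v -2.414 -3.727 1.588
v -3.527 -2.939 3.118
v -2.046 -2.305 1.123
v -3.16 -1.517 2.654
v -1.52 -3.743 2.246
v -2.634 -2.955 3.777
v -1.153 -2.321 1.782
v -2.266 -1.533 3.312
v 2.801 -2.256 0.786
v 3.603 -1.736 1.295
v 3.977 -3.264 -0.035
v 4.779 -2.744 0.474
v 4.114 -3.391 1.032
v 3.387 -2.768 1.539
v 4.193 -2.232 -0.279
v 3.466 -1.609 0.228
v 4.463 -1.72 0.636
v 4.414 -2.437 1.447
v 3.166 -2.563 -0.187
v 3.117 -3.28 0.624
v 3.099 -1.907 1.112
v 4.481 -3.093 0.148
v 4.09 -3.473 0.476
v 4.561 -3.167 0.775
v 2.972 -2.514 1.256
v 3.444 -2.208 1.555
v 3.744 -3.182 1.401
v 4.136 -2.792 -0.295
v 4.608 -2.486 0.004
v 3.019 -1.833 0.485
v 3.49 -1.527 0.784
v 3.836 -1.818 -0.141
v 4.076 -1.592 1.024
v 4.767 -2.185 0.542
v 4.422 -1.884 0.099
v 3.995 -1.518 0.397
v 4.047 -2.014 1.501
v 4.738 -2.606 1.019
v 4.347 -2.987 1.347
v 3.92 -2.621 1.645
v 4.553 -2.005 1.114
v 2.842 -2.394 0.241
v 3.533 -2.986 -0.241
v 3.66 -2.379 -0.385
v 3.233 -2.013 -0.087
v 2.813 -2.815 0.718
v 3.504 -3.408 0.236
v 3.585 -3.482 0.863
v 3.158 -3.116 1.161
v 3.027 -2.995 0.146
f 2 4 1
f 5 2 1
f 1 4 3
f 3 5 1
f 2 8 4
f 6 2 5
f 6 8 2
f 4 8 3
f 7 5 3
f 3 8 7
f 7 6 5
f 8 6 7
f 10 9 13
f 10 13 11
f 11 13 14
f 11 14 12
f 13 9 15
f 13 15 14
f 14 15 16
f 14 16 12
f 15 9 17
f 15 17 16
f 16 17 18
f 16 18 12
f 17 9 19
f 17 19 18
f 18 19 20
f 18 20 12
f 19 9 21
f 19 21 20
f 20 21 22
f 20 22 12
f 21 9 23
f 21 23 22
f 22 23 24
f 22 24 12
f 23 9 25
f 23 25 24
f 24 25 26
f 24 26 12
f 25 9 27
f 25 27 26
f 26 27 28
f 26 28 12
f 27 9 29
f 27 29 28
f 28 29 30
f 28 30 12
f 29 9 10
f 29 10 30
f 30 10 11
f 30 11 12
f 32 31 35
f 32 35 33
f 33 35 36
f 33 36 34
f 35 31 37
f 35 37 36
f 36 37 38
f 36 38 34
f 37 31 39
f 37 39 38
f 38 39 40
f 38 40 34
f 39 31 41
f 39 41 40
f 40 41 42
f 40 42 34
f 41 31 43
f 41 43 42
f 42 43 44
f 42 44 34
f 43 31 45
f 43 45 44
f 44 45 46
f 44 46 34
f 45 31 47
f 45 47 46
f 46 47 48
f 46 48 34
f 47 31 49
f 47 49 48
f 48 49 50
f 48 50 34
f 49 31 32
f 49 32 50
f 50 32 33
f 50 33 34
f 52 54 51
f 55 52 51
f 51 54 53
f 53 55 51
f 52 58 54
f 56 52 55
f 56 58 52
f 54 58 53
f 57 55 53
f 53 58 57
f 57 56 55
f 58 56 57
f 59 96 75
f 96 70 99
f 75 99 64
f 96 99 75
f 59 75 71
f 75 64 76
f 71 76 60
f 75 76 71
f 59 71 80
f 71 60 81
f 80 81 66
f 71 81 80
f 59 80 92
f 80 66 95
f 92 95 69
f 80 95 92
f 59 92 96
f 92 69 100
f 96 100 70
f 92 100 96
f 60 76 87
f 76 64 90
f 87 90 68
f 76 90 87
f 64 99 77
f 99 70 98
f 77 98 63
f 99 98 77
f 70 100 97
f 100 69 93
f 97 93 61
f 100 93 97
f 69 95 94
f 95 66 82
f 94 82 65
f 95 82 94
f 66 81 86
f 81 60 83
f 86 83 67
f 81 83 86
f 62 88 74
f 88 68 89
f 74 89 63
f 88 89 74
f 62 74 72
f 74 63 73
f 72 73 61
f 74 73 72
f 62 72 79
f 72 61 78
f 79 78 65
f 72 78 79
f 62 79 84
f 79 65 85
f 84 85 67
f 79 85 84
f 62 84 88
f 84 67 91
f 88 91 68
f 84 91 88
f 63 89 77
f 89 68 90
f 77 90 64
f 89 90 77
f 61 73 97
f 73 63 98
f 97 98 70
f 73 98 97
f 65 78 94
f 78 61 93
f 94 93 69
f 78 93 94
f 67 85 86
f 85 65 82
f 86 82 66
f 85 82 86
f 68 91 87
f 91 67 83
f 87 83 60
f 91 83 87



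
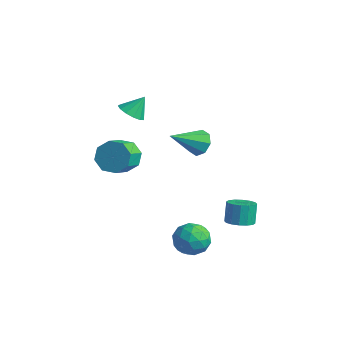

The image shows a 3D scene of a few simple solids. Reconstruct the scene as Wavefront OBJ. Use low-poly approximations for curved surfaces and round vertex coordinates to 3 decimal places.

v 2.184 0.904 -3.306
v 2.878 1.095 -3.186
v 2.591 1.466 -2.114
v 1.896 1.276 -2.234
v 2.717 1.402 -3.336
v 2.43 1.773 -2.264
v 2.412 1.576 -3.477
v 2.125 1.947 -2.405
v 2.047 1.57 -3.573
v 1.76 1.941 -2.501
v 1.718 1.385 -3.597
v 1.431 1.757 -2.525
v 1.514 1.072 -3.543
v 1.227 1.443 -2.471
v 1.489 0.714 -3.426
v 1.202 1.085 -2.354
v 1.65 0.407 -3.276
v 1.363 0.778 -2.204
v 1.955 0.233 -3.135
v 1.668 0.604 -2.063
v 2.32 0.239 -3.039
v 2.033 0.61 -1.967
v 2.649 0.423 -3.015
v 2.362 0.795 -1.943
v 2.853 0.737 -3.069
v 2.566 1.108 -1.997
v -3.732 -1.311 -0.677
v -3.197 -1.547 -1.438
v -2.713 -2.625 -0.764
v -3.248 -2.389 -0.003
v -2.844 -1.099 -0.975
v -2.361 -2.177 -0.301
v -3.011 -0.775 -0.337
v -2.528 -1.853 0.337
v -3.601 -0.765 0.102
v -3.117 -1.843 0.776
v -4.267 -1.075 0.084
v -3.783 -2.153 0.758
v -4.619 -1.523 -0.379
v -4.136 -2.601 0.295
v -4.452 -1.847 -1.017
v -3.969 -2.925 -0.343
v -3.863 -1.857 -1.456
v -3.379 -2.935 -0.782
v -0.469 0.681 1.055
v 0.252 0.737 1.347
v -0.771 -0.921 2.105
v -0.151 1.029 1.676
v -0.74 1.117 1.642
v -1.171 0.95 1.263
v -1.19 0.626 0.762
v -0.787 0.334 0.433
v -0.197 0.245 0.468
v 0.233 0.412 0.846
v 1.651 -2.055 -2.292
v 2.427 -1.486 -2.386
v 2.373 -3.174 -3.114
v 3.149 -2.605 -3.208
v 2.919 -2.971 -2.342
v 2.473 -2.279 -1.834
v 2.327 -2.381 -3.666
v 1.881 -1.689 -3.158
v 2.845 -1.687 -3.235
v 3.211 -2.052 -2.417
v 1.589 -2.608 -3.083
v 1.955 -2.973 -2.265
v 1.976 -1.672 -2.267
v 2.824 -2.988 -3.233
v 2.689 -3.203 -2.725
v 3.146 -2.868 -2.78
v 2.003 -2.139 -1.943
v 2.459 -1.804 -1.998
v 2.748 -2.677 -1.972
v 2.341 -2.856 -3.502
v 2.797 -2.521 -3.557
v 1.654 -1.792 -2.72
v 2.111 -1.457 -2.775
v 2.052 -1.983 -3.528
v 2.677 -1.456 -2.821
v 3.102 -2.114 -3.304
v 2.619 -1.982 -3.573
v 2.356 -1.575 -3.274
v 2.893 -1.67 -2.34
v 3.317 -2.328 -2.823
v 3.182 -2.543 -2.315
v 2.92 -2.136 -2.016
v 3.138 -1.788 -2.839
v 1.483 -2.332 -2.677
v 1.907 -2.99 -3.16
v 1.88 -2.524 -3.484
v 1.618 -2.117 -3.185
v 1.698 -2.546 -2.196
v 2.123 -3.204 -2.679
v 2.444 -3.085 -2.226
v 2.181 -2.678 -1.927
v 1.662 -2.872 -2.661
v -3.481 -1.01 2.437
v -2.735 -1.083 2.311
v -3.259 -0.33 3.363
v -2.862 -0.739 2.09
v -3.185 -0.481 1.978
v -3.602 -0.391 2.012
v -3.981 -0.497 2.181
v -4.201 -0.766 2.431
v -4.193 -1.112 2.683
v -3.959 -1.426 2.857
v -3.573 -1.607 2.897
v -3.158 -1.599 2.791
v -2.846 -1.404 2.573
f 2 1 5
f 2 5 3
f 3 5 6
f 3 6 4
f 5 1 7
f 5 7 6
f 6 7 8
f 6 8 4
f 7 1 9
f 7 9 8
f 8 9 10
f 8 10 4
f 9 1 11
f 9 11 10
f 10 11 12
f 10 12 4
f 11 1 13
f 11 13 12
f 12 13 14
f 12 14 4
f 13 1 15
f 13 15 14
f 14 15 16
f 14 16 4
f 15 1 17
f 15 17 16
f 16 17 18
f 16 18 4
f 17 1 19
f 17 19 18
f 18 19 20
f 18 20 4
f 19 1 21
f 19 21 20
f 20 21 22
f 20 22 4
f 21 1 23
f 21 23 22
f 22 23 24
f 22 24 4
f 23 1 25
f 23 25 24
f 24 25 26
f 24 26 4
f 25 1 2
f 25 2 26
f 26 2 3
f 26 3 4
f 28 27 31
f 28 31 29
f 29 31 32
f 29 32 30
f 31 27 33
f 31 33 32
f 32 33 34
f 32 34 30
f 33 27 35
f 33 35 34
f 34 35 36
f 34 36 30
f 35 27 37
f 35 37 36
f 36 37 38
f 36 38 30
f 37 27 39
f 37 39 38
f 38 39 40
f 38 40 30
f 39 27 41
f 39 41 40
f 40 41 42
f 40 42 30
f 41 27 43
f 41 43 42
f 42 43 44
f 42 44 30
f 43 27 28
f 43 28 44
f 44 28 29
f 44 29 30
f 46 45 48
f 46 48 47
f 48 45 49
f 48 49 47
f 49 45 50
f 49 50 47
f 50 45 51
f 50 51 47
f 51 45 52
f 51 52 47
f 52 45 53
f 52 53 47
f 53 45 54
f 53 54 47
f 54 45 46
f 54 46 47
f 55 92 71
f 92 66 95
f 71 95 60
f 92 95 71
f 55 71 67
f 71 60 72
f 67 72 56
f 71 72 67
f 55 67 76
f 67 56 77
f 76 77 62
f 67 77 76
f 55 76 88
f 76 62 91
f 88 91 65
f 76 91 88
f 55 88 92
f 88 65 96
f 92 96 66
f 88 96 92
f 56 72 83
f 72 60 86
f 83 86 64
f 72 86 83
f 60 95 73
f 95 66 94
f 73 94 59
f 95 94 73
f 66 96 93
f 96 65 89
f 93 89 57
f 96 89 93
f 65 91 90
f 91 62 78
f 90 78 61
f 91 78 90
f 62 77 82
f 77 56 79
f 82 79 63
f 77 79 82
f 58 84 70
f 84 64 85
f 70 85 59
f 84 85 70
f 58 70 68
f 70 59 69
f 68 69 57
f 70 69 68
f 58 68 75
f 68 57 74
f 75 74 61
f 68 74 75
f 58 75 80
f 75 61 81
f 80 81 63
f 75 81 80
f 58 80 84
f 80 63 87
f 84 87 64
f 80 87 84
f 59 85 73
f 85 64 86
f 73 86 60
f 85 86 73
f 57 69 93
f 69 59 94
f 93 94 66
f 69 94 93
f 61 74 90
f 74 57 89
f 90 89 65
f 74 89 90
f 63 81 82
f 81 61 78
f 82 78 62
f 81 78 82
f 64 87 83
f 87 63 79
f 83 79 56
f 87 79 83
f 98 97 100
f 98 100 99
f 100 97 101
f 100 101 99
f 101 97 102
f 101 102 99
f 102 97 103
f 102 103 99
f 103 97 104
f 103 104 99
f 104 97 105
f 104 105 99
f 105 97 106
f 105 106 99
f 106 97 107
f 106 107 99
f 107 97 108
f 107 108 99
f 108 97 109
f 108 109 99
f 109 97 98
f 109 98 99



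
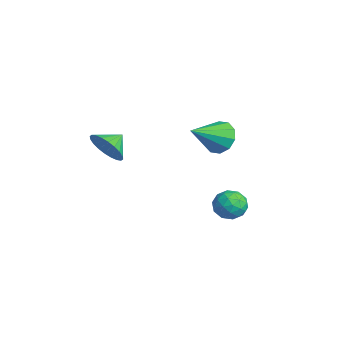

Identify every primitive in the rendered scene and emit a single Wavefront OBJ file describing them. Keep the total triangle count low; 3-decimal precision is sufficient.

v -2.51 -3.279 -0.184
v -1.573 -3.12 0.349
v -2.97 -2.341 0.344
v -1.508 -2.89 -0.003
v -1.596 -2.719 -0.382
v -1.823 -2.634 -0.732
v -2.155 -2.647 -0.998
v -2.541 -2.755 -1.14
v -2.922 -2.944 -1.136
v -3.24 -3.184 -0.988
v -3.448 -3.438 -0.717
v -3.512 -3.668 -0.365
v -3.425 -3.838 0.014
v -3.197 -3.924 0.364
v -2.866 -3.911 0.63
v -2.48 -3.802 0.772
v -2.099 -3.613 0.768
v -1.78 -3.374 0.62
v 3.395 1.798 -1.572
v 3.822 1.54 -0.831
v 3.438 0.44 -2.069
v 3.865 0.182 -1.328
v 3.009 0.434 -1.285
v 2.982 1.273 -0.978
v 4.278 0.707 -1.922
v 4.251 1.546 -1.615
v 4.368 0.866 -1.047
v 3.584 0.697 -0.654
v 3.676 1.283 -2.246
v 2.892 1.114 -1.853
v 3.605 1.788 -1.158
v 3.655 0.192 -1.742
v 3.152 0.34 -1.717
v 3.403 0.188 -1.281
v 3.111 1.631 -1.244
v 3.362 1.479 -0.809
v 2.884 0.829 -1.076
v 3.898 0.501 -2.091
v 4.149 0.349 -1.656
v 3.857 1.792 -1.619
v 4.108 1.64 -1.183
v 4.376 1.151 -1.824
v 4.177 1.24 -0.849
v 4.202 0.442 -1.141
v 4.445 0.751 -1.491
v 4.429 1.244 -1.31
v 3.716 1.141 -0.618
v 3.741 0.343 -0.91
v 3.238 0.491 -0.885
v 3.222 0.984 -0.704
v 4.037 0.745 -0.745
v 3.519 1.637 -1.99
v 3.544 0.839 -2.282
v 4.038 0.996 -2.196
v 4.022 1.489 -2.015
v 3.058 1.538 -1.759
v 3.083 0.74 -2.051
v 2.831 0.736 -1.59
v 2.815 1.229 -1.409
v 3.223 1.235 -2.155
v -1.005 1.995 0.483
v -0.561 2.613 1.162
v -0.295 0.285 1.577
v -1.148 2.496 1.36
v -1.68 2.188 1.223
v -1.954 1.806 0.803
v -1.866 1.496 0.262
v -1.449 1.376 -0.196
v -0.862 1.493 -0.393
v -0.329 1.802 -0.257
v -0.055 2.184 0.163
v -0.143 2.494 0.705
f 2 1 4
f 2 4 3
f 4 1 5
f 4 5 3
f 5 1 6
f 5 6 3
f 6 1 7
f 6 7 3
f 7 1 8
f 7 8 3
f 8 1 9
f 8 9 3
f 9 1 10
f 9 10 3
f 10 1 11
f 10 11 3
f 11 1 12
f 11 12 3
f 12 1 13
f 12 13 3
f 13 1 14
f 13 14 3
f 14 1 15
f 14 15 3
f 15 1 16
f 15 16 3
f 16 1 17
f 16 17 3
f 17 1 18
f 17 18 3
f 18 1 2
f 18 2 3
f 19 56 35
f 56 30 59
f 35 59 24
f 56 59 35
f 19 35 31
f 35 24 36
f 31 36 20
f 35 36 31
f 19 31 40
f 31 20 41
f 40 41 26
f 31 41 40
f 19 40 52
f 40 26 55
f 52 55 29
f 40 55 52
f 19 52 56
f 52 29 60
f 56 60 30
f 52 60 56
f 20 36 47
f 36 24 50
f 47 50 28
f 36 50 47
f 24 59 37
f 59 30 58
f 37 58 23
f 59 58 37
f 30 60 57
f 60 29 53
f 57 53 21
f 60 53 57
f 29 55 54
f 55 26 42
f 54 42 25
f 55 42 54
f 26 41 46
f 41 20 43
f 46 43 27
f 41 43 46
f 22 48 34
f 48 28 49
f 34 49 23
f 48 49 34
f 22 34 32
f 34 23 33
f 32 33 21
f 34 33 32
f 22 32 39
f 32 21 38
f 39 38 25
f 32 38 39
f 22 39 44
f 39 25 45
f 44 45 27
f 39 45 44
f 22 44 48
f 44 27 51
f 48 51 28
f 44 51 48
f 23 49 37
f 49 28 50
f 37 50 24
f 49 50 37
f 21 33 57
f 33 23 58
f 57 58 30
f 33 58 57
f 25 38 54
f 38 21 53
f 54 53 29
f 38 53 54
f 27 45 46
f 45 25 42
f 46 42 26
f 45 42 46
f 28 51 47
f 51 27 43
f 47 43 20
f 51 43 47
f 62 61 64
f 62 64 63
f 64 61 65
f 64 65 63
f 65 61 66
f 65 66 63
f 66 61 67
f 66 67 63
f 67 61 68
f 67 68 63
f 68 61 69
f 68 69 63
f 69 61 70
f 69 70 63
f 70 61 71
f 70 71 63
f 71 61 72
f 71 72 63
f 72 61 62
f 72 62 63



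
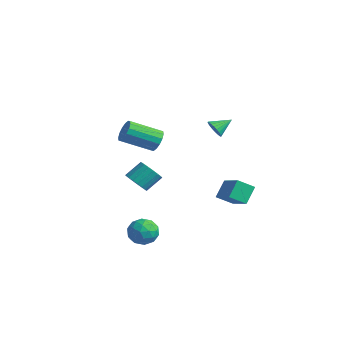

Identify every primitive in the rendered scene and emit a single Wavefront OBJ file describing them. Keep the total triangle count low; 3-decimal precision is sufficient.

v 2.225 1.741 2.896
v 2.762 1.845 2.493
v 2.455 2.819 3.484
v 2.57 1.963 2.354
v 2.324 2.046 2.297
v 2.064 2.083 2.331
v 1.828 2.068 2.451
v 1.652 2.003 2.639
v 1.564 1.898 2.866
v 1.576 1.77 3.098
v 1.687 1.636 3.299
v 1.879 1.519 3.438
v 2.125 1.435 3.495
v 2.385 1.398 3.461
v 2.621 1.413 3.341
v 2.797 1.478 3.153
v 2.885 1.583 2.925
v 2.873 1.712 2.694
v -0.112 -2.231 -1.379
v 0.182 -1.732 -2.015
v 0.307 -0.711 -1.157
v 0.012 -1.209 -0.521
v -0.196 -1.674 -2.029
v -0.071 -0.653 -1.171
v -0.557 -1.726 -1.915
v -0.433 -0.705 -1.057
v -0.83 -1.878 -1.695
v -0.706 -0.857 -0.836
v -0.962 -2.1 -1.412
v -0.837 -1.079 -0.553
v -0.924 -2.348 -1.122
v -0.8 -1.326 -0.264
v -0.726 -2.572 -0.884
v -0.602 -1.551 -0.025
v -0.407 -2.729 -0.743
v -0.282 -1.708 0.115
v -0.029 -2.787 -0.729
v 0.096 -1.766 0.129
v 0.333 -2.735 -0.843
v 0.457 -1.714 0.015
v 0.606 -2.583 -1.064
v 0.73 -1.562 -0.205
v 0.737 -2.361 -1.347
v 0.862 -1.34 -0.488
v 0.7 -2.114 -1.636
v 0.824 -1.092 -0.778
v 0.502 -1.889 -1.875
v 0.626 -0.868 -1.016
v 3.082 -2.875 3.486
v 3.377 -3.339 2.932
v 2.494 -4.988 3.841
v 2.198 -4.525 4.394
v 3.658 -3.33 3.222
v 2.775 -4.979 4.131
v 3.785 -3.199 3.582
v 2.901 -4.848 4.491
v 3.723 -2.981 3.917
v 2.839 -4.631 4.825
v 3.489 -2.736 4.136
v 2.606 -4.385 5.044
v 3.147 -2.527 4.181
v 2.263 -4.176 5.089
v 2.786 -2.412 4.039
v 1.903 -4.061 4.948
v 2.505 -2.421 3.749
v 1.622 -4.07 4.658
v 2.379 -2.552 3.389
v 1.495 -4.201 4.298
v 2.441 -2.769 3.055
v 1.557 -4.419 3.963
v 2.674 -3.015 2.836
v 1.791 -4.664 3.744
v 3.017 -3.224 2.791
v 2.133 -4.873 3.699
v 2.019 2.029 -2.917
v 1.705 2.881 -1.905
v 2.497 2.948 -3.542
v 2.183 3.8 -2.53
v 3.797 1.68 -2.07
v 3.483 2.532 -1.058
v 4.275 2.599 -2.695
v 3.961 3.451 -1.683
v 2.219 -3.104 -4.172
v 3.211 -3.028 -4.267
v 2.409 -4.392 -3.213
v 3.401 -4.316 -3.308
v 2.893 -3.623 -2.798
v 2.776 -2.828 -3.39
v 2.844 -4.592 -4.09
v 2.727 -3.797 -4.682
v 3.597 -3.948 -4.216
v 3.628 -3.349 -3.417
v 1.992 -4.071 -4.063
v 2.023 -3.472 -3.264
v 2.699 -2.953 -4.303
v 2.921 -4.467 -3.177
v 2.623 -4.06 -2.877
v 3.206 -4.015 -2.932
v 2.443 -2.835 -3.788
v 3.026 -2.791 -3.844
v 2.839 -3.14 -2.98
v 2.594 -4.629 -3.636
v 3.177 -4.585 -3.692
v 2.414 -3.405 -4.548
v 2.997 -3.36 -4.603
v 2.781 -4.28 -4.5
v 3.508 -3.45 -4.329
v 3.62 -4.206 -3.766
v 3.292 -4.369 -4.226
v 3.223 -3.901 -4.574
v 3.526 -3.097 -3.86
v 3.638 -3.854 -3.297
v 3.34 -3.447 -2.996
v 3.271 -2.979 -3.345
v 3.753 -3.638 -3.83
v 1.982 -3.566 -4.183
v 2.094 -4.323 -3.62
v 2.349 -4.441 -4.135
v 2.28 -3.973 -4.484
v 2 -3.214 -3.714
v 2.112 -3.97 -3.151
v 2.397 -3.519 -2.906
v 2.328 -3.051 -3.254
v 1.867 -3.782 -3.65
f 2 1 4
f 2 4 3
f 4 1 5
f 4 5 3
f 5 1 6
f 5 6 3
f 6 1 7
f 6 7 3
f 7 1 8
f 7 8 3
f 8 1 9
f 8 9 3
f 9 1 10
f 9 10 3
f 10 1 11
f 10 11 3
f 11 1 12
f 11 12 3
f 12 1 13
f 12 13 3
f 13 1 14
f 13 14 3
f 14 1 15
f 14 15 3
f 15 1 16
f 15 16 3
f 16 1 17
f 16 17 3
f 17 1 18
f 17 18 3
f 18 1 2
f 18 2 3
f 20 19 23
f 20 23 21
f 21 23 24
f 21 24 22
f 23 19 25
f 23 25 24
f 24 25 26
f 24 26 22
f 25 19 27
f 25 27 26
f 26 27 28
f 26 28 22
f 27 19 29
f 27 29 28
f 28 29 30
f 28 30 22
f 29 19 31
f 29 31 30
f 30 31 32
f 30 32 22
f 31 19 33
f 31 33 32
f 32 33 34
f 32 34 22
f 33 19 35
f 33 35 34
f 34 35 36
f 34 36 22
f 35 19 37
f 35 37 36
f 36 37 38
f 36 38 22
f 37 19 39
f 37 39 38
f 38 39 40
f 38 40 22
f 39 19 41
f 39 41 40
f 40 41 42
f 40 42 22
f 41 19 43
f 41 43 42
f 42 43 44
f 42 44 22
f 43 19 45
f 43 45 44
f 44 45 46
f 44 46 22
f 45 19 47
f 45 47 46
f 46 47 48
f 46 48 22
f 47 19 20
f 47 20 48
f 48 20 21
f 48 21 22
f 50 49 53
f 50 53 51
f 51 53 54
f 51 54 52
f 53 49 55
f 53 55 54
f 54 55 56
f 54 56 52
f 55 49 57
f 55 57 56
f 56 57 58
f 56 58 52
f 57 49 59
f 57 59 58
f 58 59 60
f 58 60 52
f 59 49 61
f 59 61 60
f 60 61 62
f 60 62 52
f 61 49 63
f 61 63 62
f 62 63 64
f 62 64 52
f 63 49 65
f 63 65 64
f 64 65 66
f 64 66 52
f 65 49 67
f 65 67 66
f 66 67 68
f 66 68 52
f 67 49 69
f 67 69 68
f 68 69 70
f 68 70 52
f 69 49 71
f 69 71 70
f 70 71 72
f 70 72 52
f 71 49 73
f 71 73 72
f 72 73 74
f 72 74 52
f 73 49 50
f 73 50 74
f 74 50 51
f 74 51 52
f 76 78 75
f 79 76 75
f 75 78 77
f 77 79 75
f 76 82 78
f 80 76 79
f 80 82 76
f 78 82 77
f 81 79 77
f 77 82 81
f 81 80 79
f 82 80 81
f 83 120 99
f 120 94 123
f 99 123 88
f 120 123 99
f 83 99 95
f 99 88 100
f 95 100 84
f 99 100 95
f 83 95 104
f 95 84 105
f 104 105 90
f 95 105 104
f 83 104 116
f 104 90 119
f 116 119 93
f 104 119 116
f 83 116 120
f 116 93 124
f 120 124 94
f 116 124 120
f 84 100 111
f 100 88 114
f 111 114 92
f 100 114 111
f 88 123 101
f 123 94 122
f 101 122 87
f 123 122 101
f 94 124 121
f 124 93 117
f 121 117 85
f 124 117 121
f 93 119 118
f 119 90 106
f 118 106 89
f 119 106 118
f 90 105 110
f 105 84 107
f 110 107 91
f 105 107 110
f 86 112 98
f 112 92 113
f 98 113 87
f 112 113 98
f 86 98 96
f 98 87 97
f 96 97 85
f 98 97 96
f 86 96 103
f 96 85 102
f 103 102 89
f 96 102 103
f 86 103 108
f 103 89 109
f 108 109 91
f 103 109 108
f 86 108 112
f 108 91 115
f 112 115 92
f 108 115 112
f 87 113 101
f 113 92 114
f 101 114 88
f 113 114 101
f 85 97 121
f 97 87 122
f 121 122 94
f 97 122 121
f 89 102 118
f 102 85 117
f 118 117 93
f 102 117 118
f 91 109 110
f 109 89 106
f 110 106 90
f 109 106 110
f 92 115 111
f 115 91 107
f 111 107 84
f 115 107 111



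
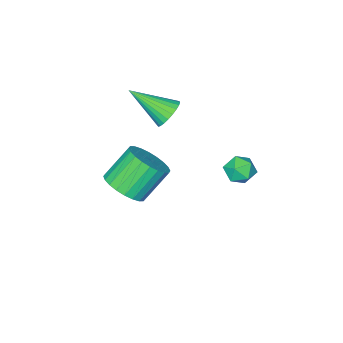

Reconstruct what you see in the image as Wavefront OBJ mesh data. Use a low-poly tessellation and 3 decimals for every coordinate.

v -3.483 2.668 0.217
v -2.872 2.483 0.153
v -3.728 2.157 -0.653
v -3.117 1.972 -0.717
v -3.476 1.736 -0.24
v -3.324 2.051 0.297
v -3.276 2.589 -0.797
v -3.124 2.904 -0.26
v -2.744 2.434 -0.474
v -2.868 1.907 -0.13
v -3.732 2.733 -0.37
v -3.856 2.206 -0.026
v -1.78 -2.079 -3.331
v -1.082 -2.06 -2.732
v -2.102 -1.822 -1.55
v -2.8 -1.841 -2.149
v -1.106 -1.714 -2.823
v -2.126 -1.475 -1.64
v -1.232 -1.423 -2.991
v -2.253 -1.185 -1.808
v -1.442 -1.232 -3.21
v -2.463 -0.994 -2.028
v -1.703 -1.17 -3.449
v -2.724 -0.932 -2.266
v -1.976 -1.246 -3.669
v -2.997 -1.008 -2.487
v -2.219 -1.45 -3.838
v -3.24 -1.211 -2.656
v -2.395 -1.749 -3.929
v -3.416 -1.51 -2.747
v -2.478 -2.098 -3.93
v -3.498 -1.86 -2.748
v -2.454 -2.445 -3.84
v -3.474 -2.206 -2.657
v -2.327 -2.735 -3.672
v -3.348 -2.497 -2.489
v -2.117 -2.926 -3.452
v -3.138 -2.688 -2.27
v -1.856 -2.988 -3.214
v -2.877 -2.75 -2.031
v -1.583 -2.912 -2.993
v -2.604 -2.674 -1.811
v -1.34 -2.709 -2.824
v -2.361 -2.47 -1.642
v -1.164 -2.41 -2.733
v -2.185 -2.171 -1.551
v -3.204 -1.236 0.591
v -2.991 -1.533 0.041
v -2.416 -2.484 1.569
v -2.796 -1.372 0.09
v -2.663 -1.19 0.215
v -2.613 -1.016 0.397
v -2.652 -0.874 0.608
v -2.775 -0.788 0.817
v -2.964 -0.77 0.992
v -3.189 -0.823 1.105
v -3.416 -0.939 1.14
v -3.611 -1.101 1.091
v -3.744 -1.282 0.967
v -3.795 -1.457 0.784
v -3.755 -1.599 0.573
v -3.632 -1.685 0.364
v -3.443 -1.703 0.189
v -3.218 -1.649 0.076
f 1 12 6
f 1 6 2
f 1 2 8
f 1 8 11
f 1 11 12
f 2 6 10
f 6 12 5
f 12 11 3
f 11 8 7
f 8 2 9
f 4 10 5
f 4 5 3
f 4 3 7
f 4 7 9
f 4 9 10
f 5 10 6
f 3 5 12
f 7 3 11
f 9 7 8
f 10 9 2
f 14 13 17
f 14 17 15
f 15 17 18
f 15 18 16
f 17 13 19
f 17 19 18
f 18 19 20
f 18 20 16
f 19 13 21
f 19 21 20
f 20 21 22
f 20 22 16
f 21 13 23
f 21 23 22
f 22 23 24
f 22 24 16
f 23 13 25
f 23 25 24
f 24 25 26
f 24 26 16
f 25 13 27
f 25 27 26
f 26 27 28
f 26 28 16
f 27 13 29
f 27 29 28
f 28 29 30
f 28 30 16
f 29 13 31
f 29 31 30
f 30 31 32
f 30 32 16
f 31 13 33
f 31 33 32
f 32 33 34
f 32 34 16
f 33 13 35
f 33 35 34
f 34 35 36
f 34 36 16
f 35 13 37
f 35 37 36
f 36 37 38
f 36 38 16
f 37 13 39
f 37 39 38
f 38 39 40
f 38 40 16
f 39 13 41
f 39 41 40
f 40 41 42
f 40 42 16
f 41 13 43
f 41 43 42
f 42 43 44
f 42 44 16
f 43 13 45
f 43 45 44
f 44 45 46
f 44 46 16
f 45 13 14
f 45 14 46
f 46 14 15
f 46 15 16
f 48 47 50
f 48 50 49
f 50 47 51
f 50 51 49
f 51 47 52
f 51 52 49
f 52 47 53
f 52 53 49
f 53 47 54
f 53 54 49
f 54 47 55
f 54 55 49
f 55 47 56
f 55 56 49
f 56 47 57
f 56 57 49
f 57 47 58
f 57 58 49
f 58 47 59
f 58 59 49
f 59 47 60
f 59 60 49
f 60 47 61
f 60 61 49
f 61 47 62
f 61 62 49
f 62 47 63
f 62 63 49
f 63 47 64
f 63 64 49
f 64 47 48
f 64 48 49

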